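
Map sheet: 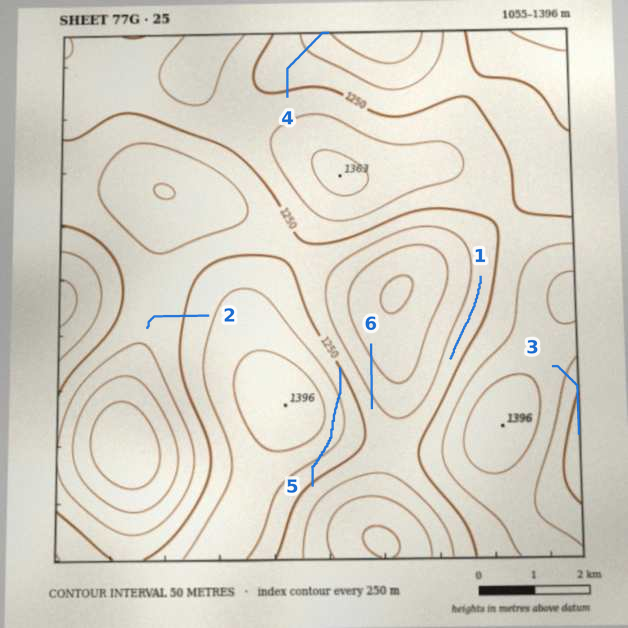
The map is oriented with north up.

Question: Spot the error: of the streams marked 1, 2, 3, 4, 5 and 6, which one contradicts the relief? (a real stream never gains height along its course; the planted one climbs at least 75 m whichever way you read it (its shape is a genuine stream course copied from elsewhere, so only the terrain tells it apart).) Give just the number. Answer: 5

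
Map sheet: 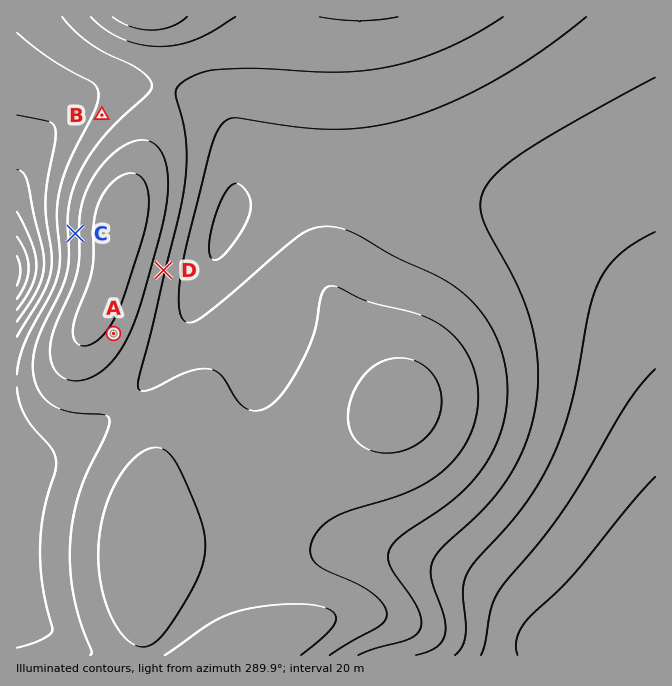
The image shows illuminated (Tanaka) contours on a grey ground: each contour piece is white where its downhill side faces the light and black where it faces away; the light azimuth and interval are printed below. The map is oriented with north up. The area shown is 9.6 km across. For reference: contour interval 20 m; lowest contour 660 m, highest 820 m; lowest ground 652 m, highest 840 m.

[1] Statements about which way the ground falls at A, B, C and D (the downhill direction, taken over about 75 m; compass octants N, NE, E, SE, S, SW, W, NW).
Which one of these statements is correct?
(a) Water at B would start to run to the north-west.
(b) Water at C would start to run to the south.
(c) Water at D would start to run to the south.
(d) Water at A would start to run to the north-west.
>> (a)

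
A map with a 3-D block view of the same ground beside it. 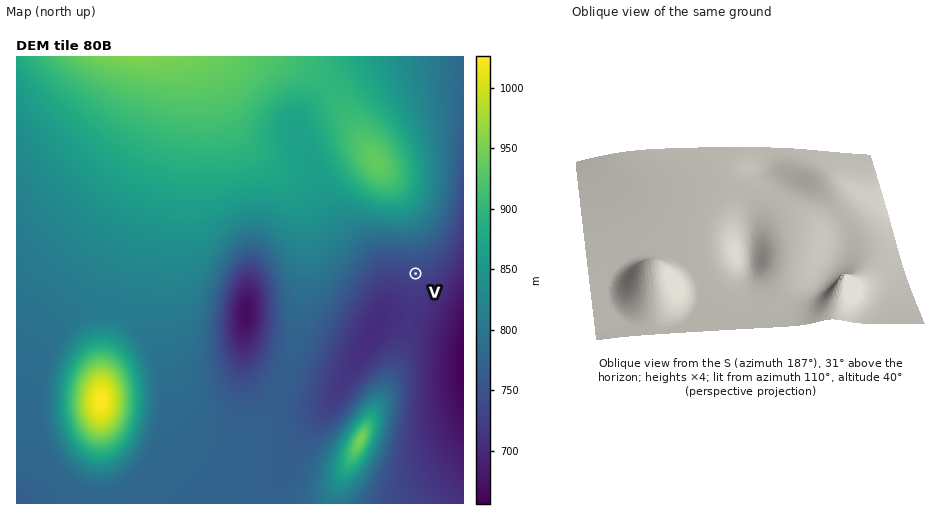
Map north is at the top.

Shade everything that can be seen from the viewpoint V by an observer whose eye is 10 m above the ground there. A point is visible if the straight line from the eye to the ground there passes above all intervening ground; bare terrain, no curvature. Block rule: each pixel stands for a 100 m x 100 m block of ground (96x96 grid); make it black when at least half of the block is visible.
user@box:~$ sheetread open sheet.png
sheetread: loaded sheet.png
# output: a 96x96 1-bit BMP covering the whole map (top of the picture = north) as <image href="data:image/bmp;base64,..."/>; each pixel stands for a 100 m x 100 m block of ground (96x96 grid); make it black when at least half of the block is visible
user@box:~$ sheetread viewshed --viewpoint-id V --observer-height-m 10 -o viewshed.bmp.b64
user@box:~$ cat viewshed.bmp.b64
<image width="96" height="96" href="data:image/bmp;base64,Qk2+BAAAAAAAAD4AAAAoAAAAYAAAAGAAAAABAAEAAAAAAIAEAAATCwAAEwsAAAIAAAAAAAAA////AAAAAAAAAAAAAAAAAAAAf/8AAAAAAAAAAAAAP/8AAAAAAAAAAAAAP/8AAAAAAAAAAAAAP/8AAAAAAAAAAAAAP/8AAAAAAAAAAAAAP/8AAAAAAAAAAAAAP/8AAAAAAAAAAAAAH/8AAAMAAAAAAAAAH/8AAAOAAAAAMAAAH/8AAAfAAAAA/wAAH/8AAAfAAAAA/8AAH/8AAAfgAAAB//AAH/8AAA/gAAAB//wAD/8AAA/gAAAB///gD/8AAA/wAAAD///wD/8AAA/wAAAD///4D/8AAB/wAAAB///+D/8AAB/wAAAB///+D/8AAB/wAAAB////j/8AAB/wAAAB////z/8AAB/wAAAA//////8AAB/wAAAA//////8AAD/wAAAAf/////8AAD/wAAAAf/////8AAD/wAAAAP/////8AAD/gAAAAP/////8AAD/gAAAAH/////8AAD/gAAAAH/////8AAD/AAAAAD/////8AAD/AAAAAD/////8AAD+AAAAAD/////8AAD8AAAAAB/////8AAD4AAAAAB/////8AADAAAAAAB/////8AAAAAAAAAB/////8AAAAAAAAAA/////8AAAAAAAAAA/////8AAAAAAAAAA/////8AAAAAAAAAAf////8AAAAAAAAAAf////8AAAAAAAAAAf////wAAAAAAAAAAf////gAAAAAAAAAAP////AAAAAAAAAAAP////AAAAAAAAAAAP///+AAAAAAAAAAAH///+AAAAAAAAAAAH///+AAAAAAAAAAAH///+AAAAAAAAAAAD///8AAAAAAAAAAAD///8AAAAAAAAAAAD///8AAAAAAAAAAAD///8AAAAAAAAAAAB///8AAAAAAAAAAAB///8AAAAAAAAAAAB///8AAAAAAAAAAAB///8AAAAAAAAAAAB///4AAAAAAAAAAAA///4AAAAAAAAAAAA///4AAAAAAAAAAAAf//wAAAAAAAAAAAAH//wAAAAAAAAAAAAB//gAAAAAAAAAAAAA//AAAAAAAAAAAAAAf/AAAAAAAAAAAAAAf+AAAAAAAAAAAAAAP4AAAAAAAAAAAAAAHgAAAAAAAAAAAAAAAAAAAAAAAAAAAAAAAAAAAAAAAAAAAAAAAAAAAAAAAAAAAAAAAAAAAAAAAAAAAAAAAAAAAAAAAAAAAAAAAAAAAAAAAAAAAAAAAAAAAAAAAAAAAAAAAAAAAAAAAAAAAAAAAAAAAAAAAAAAAAAAAAAAAAAAAAAAAAAAAAAAAAAAAAAAAAAAAAAAAAAAAAAAAAAAAAAAAAAAAAAAAAAAAAAAAAAAAAAAAAAAAAAAAAAAAAAAAAAAAAAAAAAAAAAAAAAAAAAAAAAAAAAAAAAAAAAAAAAAAAAAAAAAAAAAAAAAAAAAAAAAAAAAAAAAAAAAAAAAAAAAAAAAAAAAAAAAAAAAAAAAAAAAAAAAAAAAAAAAAAAAAAAAAAAAAAAAAAAAAAAAAAAAAAAAAAAAAAAAAAAAAAAAAAAAAAAAAAAAAAAAAAAAAAAAAAAA="/>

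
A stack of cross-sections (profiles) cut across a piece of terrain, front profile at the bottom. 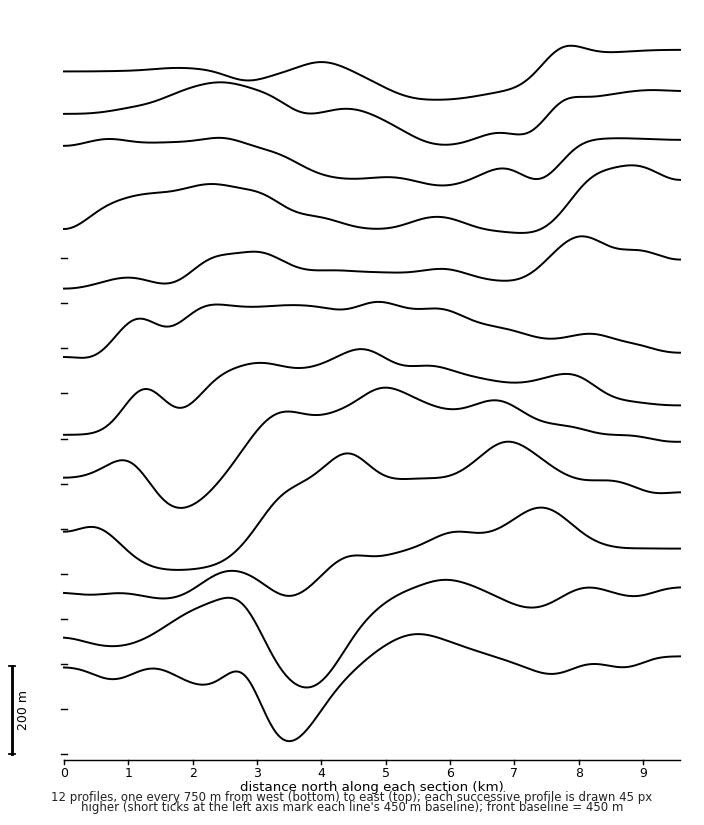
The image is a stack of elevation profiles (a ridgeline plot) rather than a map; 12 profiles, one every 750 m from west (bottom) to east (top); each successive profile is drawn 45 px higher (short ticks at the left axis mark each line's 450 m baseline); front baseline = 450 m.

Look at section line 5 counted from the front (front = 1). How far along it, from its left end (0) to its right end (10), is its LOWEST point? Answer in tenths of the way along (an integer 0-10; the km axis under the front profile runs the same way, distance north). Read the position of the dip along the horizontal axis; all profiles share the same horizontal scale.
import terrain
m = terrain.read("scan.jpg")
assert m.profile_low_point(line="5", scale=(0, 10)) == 2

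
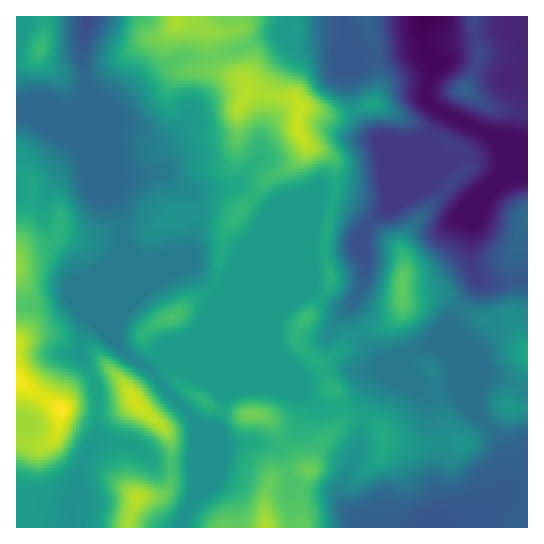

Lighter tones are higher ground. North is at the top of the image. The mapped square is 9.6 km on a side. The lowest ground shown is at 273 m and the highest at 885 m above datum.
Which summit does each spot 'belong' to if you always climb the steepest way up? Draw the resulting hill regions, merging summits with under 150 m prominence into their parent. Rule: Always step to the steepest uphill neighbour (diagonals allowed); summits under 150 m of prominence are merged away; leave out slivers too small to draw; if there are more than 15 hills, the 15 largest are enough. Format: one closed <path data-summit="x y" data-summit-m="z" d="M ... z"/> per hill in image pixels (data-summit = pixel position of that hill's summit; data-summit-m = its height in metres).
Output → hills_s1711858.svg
<path data-summit="298 130" data-summit-m="836" d="M343 16l-255 1-5 28 0 17 4 20 0 25 28 68 2 2 12 0 33-5 29 23 5 16-1 24-6 16-4 6-16 2-14 5-10 0-11-5-11-13-2 61-6 18 0 14 12 16 22 14 10-6 18-18 126-53 8-1 24 16 14-2 8-10 8-22 0-11-5-17 1-11 10-14 20-15 21-51 19-17 10-24-14-14-2-4 2-9 9-24-11-15-7 4-59 9-12-22z"/><path data-summit="61 410" data-summit-m="885" d="M442 112l-13 26 3 7 0 25 3 7 31 27 3 0 15-13-11 26-2 13 0 33 6 18-5 10-21 28 1 11 25 59-1 18 3 7-4-3-6-10-14-38-12-12-13-7-9 3-18 10 0 9 5 11 16 18 17 44 0 19-6 23 0 38 2 7 2 2 88 0 1-383-26-8-8 0z"/><path data-summit="266 527" data-summit-m="811" d="M311 291l-8 1-118 49-8 4-28 25 48 55 0 24-2 10 1 38-13 24-1 7 185-1-22-18-5-12 0-8 19-40 9-55 8-15 14-8 11-12-16 5-11-7-19-24-6-19 0-8-14 1z"/><path data-summit="135 402" data-summit-m="844" d="M122 249l-7 12-23 57-9 16-3 11 0 10 13 24 4 15 0 44-9 13-9 22-3 29-5 25 110 1 15-31-1-38 2-10 0-24-30-34-7-10-14-14-19-12-12-16 0-14 6-18z"/><path data-summit="402 282" data-summit-m="734" d="M430 139l-3 0-15 15-21 51-19 14-11 15-1 11 5 17 0 11-2 12-14 21 0 8 10 25 15 18 11 7 10-3 19-12 16-5 13 7 12 12 14 38 8 12 0-24-25-59-1-11 21-28 5-10-6-18 0-33 2-13 11-26-15 13-3 0-24-20-7-7-3-7 0-25z"/><path data-summit="465 90" data-summit-m="463" d="M527 16l-101 0-3 11 0 14 4 10 9 11-9 24 0 13 14 13 53 25 8 0 25 7z"/><path data-summit="41 47" data-summit-m="686" d="M87 16l-71 1 1 90 34 0 15 5 8-3 6-6 7-13-4-28 0-17z"/>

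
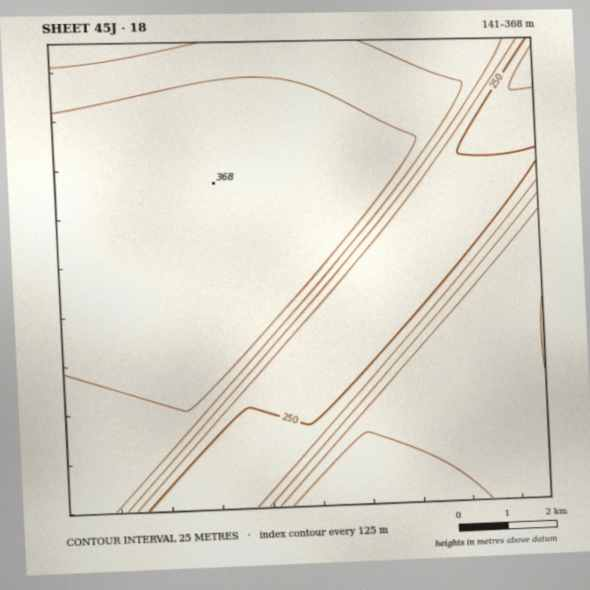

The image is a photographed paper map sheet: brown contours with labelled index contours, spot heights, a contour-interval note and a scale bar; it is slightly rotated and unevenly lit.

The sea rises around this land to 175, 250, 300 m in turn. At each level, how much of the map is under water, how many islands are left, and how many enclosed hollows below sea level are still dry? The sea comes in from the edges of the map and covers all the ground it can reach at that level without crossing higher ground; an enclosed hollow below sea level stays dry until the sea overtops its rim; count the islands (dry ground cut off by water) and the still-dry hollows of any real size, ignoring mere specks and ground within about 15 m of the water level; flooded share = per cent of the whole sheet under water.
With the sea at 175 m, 18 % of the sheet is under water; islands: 0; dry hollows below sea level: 0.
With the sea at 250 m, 29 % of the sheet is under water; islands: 0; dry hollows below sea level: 0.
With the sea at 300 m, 44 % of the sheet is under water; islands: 0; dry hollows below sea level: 0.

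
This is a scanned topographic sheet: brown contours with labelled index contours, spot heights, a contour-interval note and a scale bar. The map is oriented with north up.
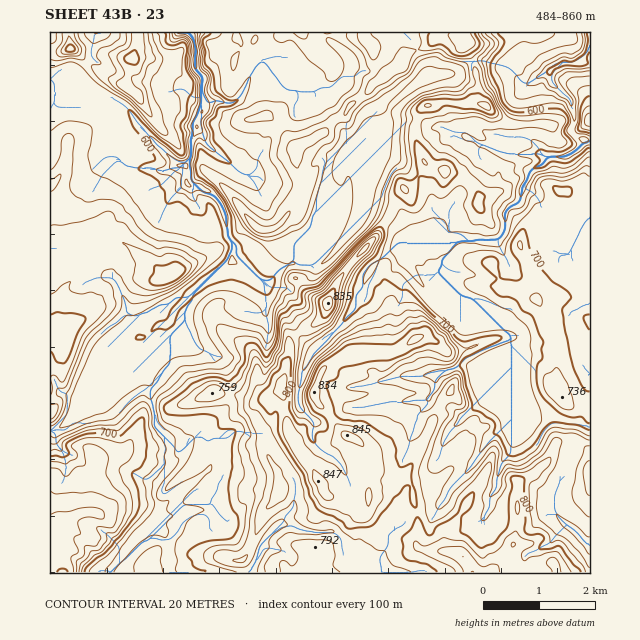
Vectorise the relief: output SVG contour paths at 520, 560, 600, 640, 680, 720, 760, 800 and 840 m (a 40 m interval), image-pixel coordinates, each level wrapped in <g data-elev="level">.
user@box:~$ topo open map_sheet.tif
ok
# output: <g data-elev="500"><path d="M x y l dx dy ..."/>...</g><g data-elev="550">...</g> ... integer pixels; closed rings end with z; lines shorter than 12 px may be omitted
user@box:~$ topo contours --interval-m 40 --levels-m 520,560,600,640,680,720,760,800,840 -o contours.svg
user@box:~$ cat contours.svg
<g data-elev="520"><path d="M590 68l-24 1-9 4-2 6 2 9-7-2-5-8-9 0 11-13 16-8 10 1 8-6 4-9-1-10"/><path d="M194 33l4 19-1 16-2 1-2-8 1-10-2-10-5-6-10-2"/></g><g data-elev="560"><path d="M583 143l-4-5 2-1 4 0 4 3-1 1z"/><path d="M590 76l-17 1-6 5 0 4 9 14 0 17-2 4-8-18-13-7-13-1-18 4-4 0-3-3-1-15 2-5 6-2 4-7 14-13 17-6 19-5 2-3-2-7"/><path d="M200 33l-1 7 2 11 0 16 8 9-2 13 1 4 7 9-4 11-7 8 3 13-1 6-2 1-6-3-4 6-3 18 0 16 2 4 8 2 10 8-3 1-10-3-7 3-9-5-1-13-11-6 0-10-3-5 13 7 6-1 3-3-1-17 2-7-3-7 11-23 0-22-8-13 0-18-2-9-4-3-10 1-2-6"/></g><g data-elev="600"><path d="M136 339l0-2 3-2 6 2-3 3z"/><path d="M590 148l-21 15-17-1-9 5-9 1 6-7-5-7 4-4 21 2 12-7-1-4-7-10 4-8 0-4-4-7-5-3-12 0-29 3-7-1-7-6-13-34 0-9 13-19 0-3-6-7"/><path d="M590 96l-5 2-4 8-3 22 2 3 10 2"/><path d="M211 33l-7 5-1 5 2 8 0 13 8 10 3 16 12 10 10 0-7 6-12 2-3 8-6 7 3 8 1 10 16 18 1 4-13-3-16-10-2-1-5 16 2 8 1 3 16 12 11 14 6 14 1 18 9 11 2 8 19 21 4 2 8 1 1 6-5 10-3 2-22-12-12-3-22 5-16 10-14 14-8 17-6 3-8 0-7 2 1-4 3-4 11-5 4-9 15-19 37-29 6-13-1-4-5-7-4-17-7-15-4-2-3 10-4 2-10-2-4-6-7-5-13 1-2-3-1-9-6-10-20-12 5-5 11-3 1-3-22-31-4-13 0-4 4 2 24 25 20 16 4 3 4-4-2-18-3-8 6-10 1-14 6-11 0-9-7-14 1-18-1-6-3-2-9 3-5 0-3-4-1-8"/></g><g data-elev="640"><path d="M50 426l7-4 6-9 3-10 0-10 4-5 18-45 7-9 24-22 3-6 0-10 9 7 4 1 14-3 20-8 23-17 11-11 4-7-2-3-21-10-11-3-14-1-11-5-10-10-6-9-6-5-4-7-7-4-14-2-14 3-12-6-4-4-1-6 4-45-1-4-2-3-4 0-4 3-4 21-4 8-5 4"/><path d="M590 157l-3 1-11 10-8 4-6 1-12-1-14 4-5 9-7 20-3 3-12 3-4 11-3-9 6-8 7-6 1-10 3-10 0-3-5-4 1-8-36-17-5-4-10-3-2-3 0-3 4-1 12 7 5 1 3-1 0-2-3-7 1-1 30-1 18-2 21 5 3-2 2-6-2-3-10-2-17 2-11-1-9-2-4-4-6-9-6-13-5-7-6-23 1-4 9-10 2-4-1-4-8-7"/><path d="M590 113l-4 3-2 5 1 4 5 2"/><path d="M232 69l1 2 3-4 3-16-6 4-2 3z"/><path d="M50 60l7 1 14-3 13 1 1-12-5-7-2-7"/><path d="M252 44l4-1 2-3 0-3-2-2-5 5z"/><path d="M57 33l-1 8-6 3"/><path d="M120 33l-2 7-7 5-12 5-2 7 4 7-9 1 0 4 9 12 28 19 28 31 9 4 2-1 0-3-4-8-3-13-7-13-4-12 3-9 4-4 6-13-9-18-2-8"/><path d="M233 33l0 8 7 6 3-4-4-10"/><path d="M274 33l0 5 4 4 5 0 7-2 4 2 14 17 16 13 3 7 2 2 4 0 6-4 4-6 1-6-3-8-14-14-1-3 2-2 8 3 16 10 5 7 2 9-5 9 0 7-3 6-9 8-7 9-17 9-16 5-8 0-4-4-2-9-3-4-19-2-10 2-9 5-9 3-5 3-3 9 5 5 10 4 12 1 6 4 6 0 2 1-1 20 12 24 0 4-12 22-4 3-13-6-25-19-9-3 24 44 12 9 11 5 5 0 10-4 19-8 6-6 6-11 9-31 5-19 1-8 10-11 4-13 10-3 6-14 7-7 30-18 16-13 9-13 7-4 10-1 7 4 17 4 4 4 1 9-2 4-6 5-17 1-18 5-17 13-4 8-1 47-7 7-5 7-6 15-4 17-4 11-7 10-32 33-14 11-6 2-8-3-13-1-6 2-3 9 2 7-5 5-8 14-4 26-3 0-7-7-25-8-10-8 0-10-6-2-5 1-9 8-2 6 0 6 6 16 13 20 0 3-8 5-34 4-23 24-5 8-2 0-7-4-4 2-10 7-16 15-26 5-31 14-6-2"/><path d="M308 33l-1 5-3 1-11-6"/></g><g data-elev="680"><path d="M89 572l4-5 14-11 7-7 33-42-1-18-3-10 14-14 1-3-1-7 2-5-10-22-2-16-2-4-5 1-22 21-18-1-13 1-23 10-2 4 0 7-7-2-5 2"/><path d="M163 572l-3-11 2-12-2-3-3 0-10 3-8 8-5 8 0 7"/><path d="M50 419l5-3 3-9-1-3-7 0"/><path d="M50 395l2-6-1-13 2-1 3 1 6 6 2-1 19-46 20-22 3-7-5-11-10-3-10 2-10-3-2-3 1-6-7 3-8 7-5 2"/><path d="M145 289l12 1 17-6 14-10 3-6 0-4-8-7-6-2-10-2-8 3-36-13 6 7 6 14-2 17z"/><path d="M364 284l0-5 2-7 5-7 7-5-5 14z"/><path d="M259 233l10 0 8-3 7-7 6-9 0-3-14 13-9 2-7-1-15-11 5 12z"/><path d="M590 176l-6-3-20 8-14-2-7 2-3 4 4 8-1 7-8 4-19 22-9 17-3 12-10-4-13-1-14 4-4 4 2 7 10 10-10 6-1 2 2 5 46 24 14 14 4 7 0 14 2 7-1 29 9 27 2 10-13 18-8 7-9 2-4-5-6-11-4-12-20-16-7-18-5-19 3-4 13-8 33-14 1-5-5-3-9-2-35 5-7-1-29-25-30-35-8-2-4-13-4-1-6 1 7-19 3-13 11-17 2-1 9 4 5 0 5-4 9-14 3 0 6 3 4 0 16-12 4 1 4 5-3 14 7 17 3 2 9 0 8 3 3 0 1-4-2-7-1-10 12-15-1-3-18-3-31-28-8-5-8-2-14-14-3-11 1-5 3-2 18-3 6-3 25 0 19 5 5-2 0-4-7-15-8-8-3-7-2-11-4-4-1 7 2 9-11 10-5 2-16-1-18 3-10 8-4 5 2 9-4 7 0 10 3 23-1 9-4 6-9 0-4 4-5 15-1 13-8 15-23 21-38 40-4 2-14 2-4 13-7 2-5 6-5 3-3 6-2 22-6 11-3 1-7-10-3-2-10-2-10 1-2 4 6 18-8 13-6 3-17-2-19 5-16 14-14 10-1 7 4 11 17 9 6 5 7 2 1 4-1 10-6 11-19 22-2 7 31-15 14-10 1 1-1 5-23 22-5 7 1 3 2 1 12 3 6 3-15 10-7 14-6 7-1 9 2 11-2 8 2 3"/><path d="M297 168l1 0 3-6 4-12 23-14 1-3-1-5-6 0-13 7-16 5-4 3-2 8 4 11z"/><path d="M344 114l2 1 10-13-3-1-4 2z"/><path d="M365 93l2 2 3-1 7-7 10-5 8-7 11-4 10-21-12-3-4 1-8 13-11 7-5 8-7 6z"/><path d="M63 54l11 0 4-3 0-4-9-11-8 14z"/><path d="M132 33l-1 8-2 6-12 8 0 4 8 15-1 2-8 7 3 5 23 16 2-4-2-8-8-7-3-7 9-6 6-14-2-25"/><path d="M358 33l1 8 12 18 3 1 4-3 3-10-2-6-8-8"/><path d="M419 33l2 10-3 7 8 1 13-2 11 7 13 3 8-1 12-11 1-4-6-10"/></g><g data-elev="720"><path d="M82 572l2-7 10-10 9-4 9-13 6-4 13-21 1-10-1-10-8-11-4-11 2-4 8-6 3-6 2-5-1-7-2-3-10 3-21-5-16 0-7 3-6 4 6 9-1 5-10 5-16-3"/><path d="M590 436l-14-6-24-2-6 5-11 18-10 7-9 4-8-2-6 1 0-11-4-8-3-2-4 2-11 10 3-17 6-7 0-4-8-1-3-6-4-2-5 2-10 8-5 1 5-11 7-5 3-5-9-33-4-1-14 5-6 7-12-7 2-2 7-3 20-5 13-16 12-5-4 0-7 3-4-1-9-7-6-9-29-25-7-3-12 0-7-8-8 3-9 14-9 2-11 6-18 14-24 23-10 13-1-2 0-4 5-16 27-22 9-19 5-19 6-14 6-9 12-11 7-13 2-4-1-4-3-2-2 0-17 13-37 42-16 7 0 12-1 2-11 4-6 6-6 2-2 4-3 22-8 16-5 0-7-10-4-1-3 2-3 13-6 13-7 8-6 1-12-6-8 1-13 7-18 16 2 2 7 2 42-4 3 15 9 3 4 5 0 5-4 6-2 8 6 28-5 10-1 5 1 11 6 3 2 3-4 25-6 12-25 3-7 4-1 4 1 6 3 3 29 8"/><path d="M563 409l8 0 3-2 0-2-7-22-8-14-3-1-11 7-2 10 5 10z"/><path d="M539 306l3-1 0-6-3-5-4-1-4 3-1 3 1 3z"/><path d="M521 250l1 0 0-6-1-3-2 0-1 4z"/><path d="M405 193l3 0 0-4-6-4-1 1 0 3z"/><path d="M443 178l4-1 3-5 0-4-4-3-5 1-3 3z"/><path d="M426 165l1-1-3-5-2 2z"/><path d="M488 110l3-1-3-6-5-1-6 1 3 3z"/><path d="M428 107l3-1 0-1-3-2-3 2 0 1z"/><path d="M450 33l-2 3 9 15 5 2 5-2 8-6 0-4-4-8"/></g><g data-elev="760"><path d="M76 572l1-11 7-6 0-8 3-2 8 1 5-6 1-3-4-7 0-3 14 1 3-2 4-14-1-9-2-3-22-8-37 2-6-3"/><path d="M590 568l-10-15-10-11-7-5-7-3-16-14-2-4-2-10 1-16 8-7 11-18 6-22-1-3-2-2-6 1-9 15-16 12-7 3-12-1-2 1-5 7 0 9-2 5-9 7-1 0-1-2 3-7 3-31-1-4-3 0-20 24-17 15-7 11-7 6-2 0-2-2 0-5 8-16 9-14 1-4-2-2-3 0-10 6-6 1-4-2-1-7 11-34 9-14-2-7 0-3 4-3 9 2 3-2-4-24-4-1-6 4-16 25-10 5-1 0-3-6-14-3-2-1 5-4 7-3 2-2-1-1-18-6-19-4 2-3 21-13 11-4 7-4 10-1 17 4 4 0 4-3 1-8-9-15-22-19-16 1-11 9-9-2-7 3-19 3-20 10-27 24-12 28-1 10 2 10-3 1-4-3-2-11 0-25 5-37 15-5 17-11 7-14 3-18 4-11 8-13 15-14 6-11-1-3-12 8-37 44-12 7 0 14-3 6-8 5-7 9-8-1-2 1-4 20-4 5-3 9-7 8-3 3-1-1-6-10-2 2-4 9-2 11-5 11 0 12 12 24 0 12 2 12 8 19-3 21-7 17-1 20 2 0 14-16 16-11 7-7 3 7-3 10 6 6 14 6 18 1 2 1-1 2-17 2-25-2-6 1-8 7 4 10-11 6-5 8 0 7"/><path d="M237 562l6 0 3-3 1-4-14 4 0 2z"/><path d="M590 446l-5 1-8 19-5 27 3 10 10 12 5 2"/></g><g data-elev="800"><path d="M68 572l-2-3-3 0-4 0-2 3"/><path d="M581 572l-8-8-13-18-20 3-1-2 5-7-1-4-4-2-8 1-6-2-1-5 2-8-2-41-2-2-7-1-3 0-1 3 1 7-3 13-1 27-16 18-12 4-11-11-9-6 1-14 11-11 2-10-1-4-10 8-7 14-7 6-11 6-7 9-4-1-6-14-3-3-2 0-5 12-9 9 1 17 5 5 20 5 9 7"/><path d="M348 528l19-1 6-2 21-27 13-13 3 1 1 17 3 4 2 0 0-14-5-15 2-13-2-1-9 3-3-1-3-8 0-10-3-8-3-3-26-15-21-2-7-4-9-31 2-4 8-3 2-7 4-4 27-5 20-2 36-16 12 0 1-3-11-14-4-1-12 3-10 9-9 6-44 1-29 19-12 25-1 7 5 13 13 9 3 9-3 4-9 3-2 9-5-4-3-13-9-3-7-13 1-45-1-8-7 2-4 10-6 6-4 10-10 11 0 6 10 12 2 0 5-2 1 1 2 21 24 40 7 22 6 11 5 4 12 5 9 5z"/><path d="M322 317l3 1 3-1 6-10 1-18-3 0-13 10 0 7z"/></g><g data-elev="840"><path d="M500 572l-1-6-2-1-6-1-7 3-4-2-17-18-17 0-8 3 0 2 2 2 12 5 5 4 5 5 1 4"/><path d="M561 572l-2-10-6-5-4 2-3 3 6 10"/><path d="M512 547l3-2-1-2-2 0z"/><path d="M368 506l2-2 2-7-1-7-2-2-4 7z"/><path d="M326 500l6 0 1-5-4-5-2-9-13-12-1 12 6 12z"/><path d="M359 445l4 2 1-2-1-4-4-4-12-6-5 1-1 3 3 5z"/></g>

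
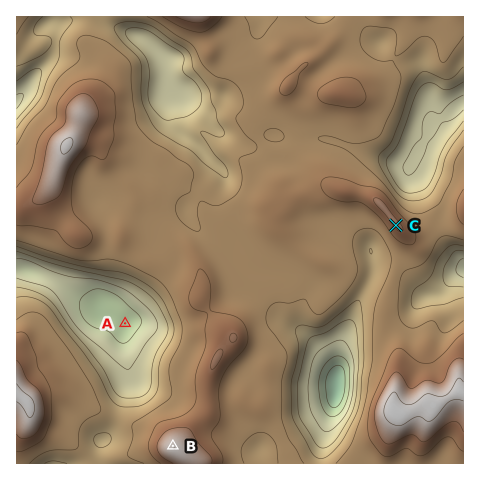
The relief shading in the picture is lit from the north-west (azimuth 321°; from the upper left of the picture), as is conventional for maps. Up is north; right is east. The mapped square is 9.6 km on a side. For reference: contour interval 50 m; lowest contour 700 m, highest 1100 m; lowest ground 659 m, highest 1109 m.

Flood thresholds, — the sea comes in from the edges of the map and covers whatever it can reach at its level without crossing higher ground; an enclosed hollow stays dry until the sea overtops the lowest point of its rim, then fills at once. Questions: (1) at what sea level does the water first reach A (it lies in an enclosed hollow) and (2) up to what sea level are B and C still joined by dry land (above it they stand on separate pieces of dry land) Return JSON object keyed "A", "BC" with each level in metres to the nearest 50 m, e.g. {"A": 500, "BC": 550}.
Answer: {"A": 800, "BC": 950}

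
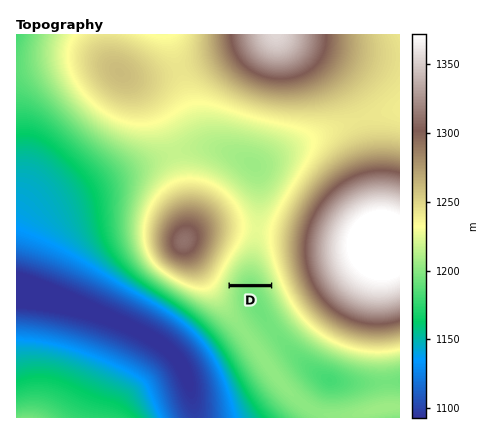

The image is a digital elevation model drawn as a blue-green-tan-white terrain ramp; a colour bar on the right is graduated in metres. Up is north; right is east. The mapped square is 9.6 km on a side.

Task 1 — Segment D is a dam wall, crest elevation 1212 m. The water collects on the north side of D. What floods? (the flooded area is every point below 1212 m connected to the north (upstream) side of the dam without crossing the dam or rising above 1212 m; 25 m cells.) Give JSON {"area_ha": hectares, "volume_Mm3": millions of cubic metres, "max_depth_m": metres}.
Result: {"area_ha": 38.1, "volume_Mm3": 2.29, "max_depth_m": 14}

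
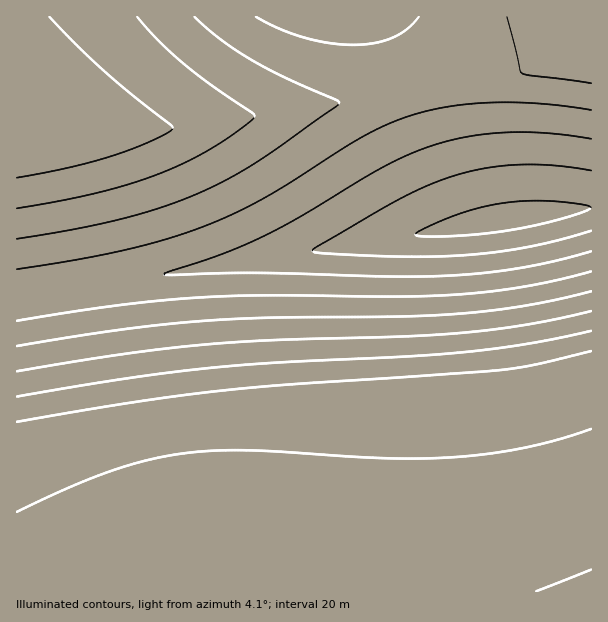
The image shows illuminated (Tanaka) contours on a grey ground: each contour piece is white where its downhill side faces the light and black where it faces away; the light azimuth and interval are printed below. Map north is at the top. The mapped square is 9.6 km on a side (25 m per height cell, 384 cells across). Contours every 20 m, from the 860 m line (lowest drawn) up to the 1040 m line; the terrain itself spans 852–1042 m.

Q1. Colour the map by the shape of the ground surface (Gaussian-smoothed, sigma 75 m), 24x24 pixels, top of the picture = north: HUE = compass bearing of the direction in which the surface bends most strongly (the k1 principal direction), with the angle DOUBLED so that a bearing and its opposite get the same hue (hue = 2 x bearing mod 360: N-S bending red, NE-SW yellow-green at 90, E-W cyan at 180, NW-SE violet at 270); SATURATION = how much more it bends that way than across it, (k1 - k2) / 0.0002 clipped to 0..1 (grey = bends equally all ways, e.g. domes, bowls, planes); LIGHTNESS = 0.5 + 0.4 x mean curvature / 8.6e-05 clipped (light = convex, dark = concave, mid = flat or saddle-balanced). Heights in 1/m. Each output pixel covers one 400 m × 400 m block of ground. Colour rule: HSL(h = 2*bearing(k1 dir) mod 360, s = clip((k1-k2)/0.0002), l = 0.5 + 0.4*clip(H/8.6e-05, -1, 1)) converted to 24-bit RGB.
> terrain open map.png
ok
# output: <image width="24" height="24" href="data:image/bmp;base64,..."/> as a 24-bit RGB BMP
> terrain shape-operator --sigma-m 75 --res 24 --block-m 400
<image width="24" height="24" href="data:image/bmp;base64,Qk32BgAAAAAAADYAAAAoAAAAGAAAABgAAAABABgAAAAAAMAGAAATCwAAEwsAAAAAAAAAAAAAf4CAf4CAf4CAf4CAf4CAf4CAf4CAf4CAf4CAf4CAf4CAf4CBf4CBf4CBf4CBf4CBf4CBf4CBf4CBf3+Cf3+Cf3+CgH+BgH+Bf4CAf4CAf4CAf4CAf4CAf4CAf4CAf4CAf4CAf4GBf4GBf4GBf4GBf4GBf4GCf4CCf4CCf4CCf4CCf3+Cf3+Cf3+CgH+CgH+Cf4CAf4CAf4CAf4CAf4CAf4CAf4CAf4CAf4GAf4GBf4GBf4GBf4GCf4GCf4GCf4GCf4CCf4CDf4CDf3+Df3+Df3+DgH+DgH+Df4CAf4CAf4CAf4CAf4CAf4CAf4GAf4GAf4GBf4GBf4KBf4KCf4KCf4KCf4GDf4GDf4GDf4CDfoCDfn+Df36Df36DgH6DgH+Df4CAf4CAf4CAf4CAf4CAf4GAf4GAf4GAf4GBf4KBf4KCf4KCf4KDf4KDfoKDfoGDfoGEfoCEfoCEfn+Efn6Ef36EgH6EgH6Egn+IgICCf4CAf4CAf4GAf4GAf4GAf4GAf4KBf4KBf4OCf4OCfoODfoODfoOEfoKEfoGEfoCEfn+Efn6Efn6Ef36EgH6EgX6Er5zgsp7isJzgp5TWmYnCi4KmgoCPf4KFf4OCf4OBf4OCfoOCfoSDfoSEfoOEfoKEfYGEfYCEfX+FfX6FfX2Ffn2FgH2FgX2Ff4CAgICCgYCIh4CZkoW0oY/OrJrdsZ/isZ/iq5rcno/NjoW0gYCafoKLfoOGfYOFfYKFfYCFfX+FfH6FfXyFfnyFf32FgX2Ff4B/f4B/f4F/f4F/f4F/f4KAf4KAf4OBf4SGgICSiYKpmIvFppbYrp3hsJ/jrJvhopLXk4bBhX6mfnyRfXyHfnyFf3yEgXyEf4B/f4B/f4F/f4F/f4J/f4J/f4OAf4OAfoSAfoSBfoSBfoSCfYWCfYWEfYSGfYGNgH2ejoK6no3Sqpbfr5vkr5rjqpTdn4nMgIB/gIF/f4F/f4F/f4J/f4J/f4N/f4OAfoSAfoSAfoWBfYWBfYWCfISCfISDe4SEe4KDe4CDen6CenyCenqDfXqHg3qUjn6te4Fwf4F8f4F/f4J/f4J/f4N/f4N/f4R/foSAfoWAfoWAfYWBfYWBfISBe4SCe4ODeoGCen+Cen2BeXuBenmAe3mBfXmBgHqBJDMAJDMAJDMAIzADRVsVZno9d4NlfIR4foV+foWAfoWAfYWAfYSAfISBe4OBeoKBeoCBeX6AeXx/eXp/eXh/e3h/fXl/f3mAgIF/f4F8e4Jvb35OU2oiLj8HIzMAIzMAIzMAIzMANEgKV3ApboBUdoJweYF8eoGAen9/eX1+eHp9eHl9eHh9enh9fHh9fnh+gIF/gIJ/f4J/f4OAf4SAf4SAf4WAfoV+e4V3dIRfYHg1PlQQIjECIzMAIzMAIzMAIi8EQVUWYHE+cXlieHpzeXZ7e3d7fHd7gIJ/f4KAgIOAgISAgISAgIWBgIaBgIaCgIaCgIaDf4WCf4SCfoOCfYGAeX95dX1pZnVGR1ocIi4FJDMAJDMAJDMAJDIBLz0Kf4KAf4OAf4SAgISBgIWBgIaCgIeDgIeEgIeEgIaFgIWFgISEf4GDfn+BfX2AfHt+e3l9enh7eXd6eXZ5eHR2eHdsbnVUV2YsgIGJgISCgIWBf4aBgIaCgIeDgIiEgIiFgIiGgIeHgISGgIKFf3+Ef32Cf3uBf3qAfnh+fXd8e3Z7enV5eXV4eXV3eXV2enZ2sZ/gs6LjsKDgp5jWl4zChoSogYiUgIqLgImJgIaIf4KHfn+GgH2FgXuEgnmDgniCgHaAf3V9fXR7e3R5enR4eXV2eXV2eXd2f4SAgIeCgYmOg4OgkYq7oZbTraDgsqXlsaPkq5vfno7PkIK1h3ybhHmMhXeHhXaEg3SBgXR+f3N7fXN5e3R4enV3enZ2enh2f4V/f4d/foiAfomBfoqCfouEfYuGfouKfoeOfn+ZioCwm4jLqpLdspjktJjlspPhqYjVm3y+j3WgiHOKgHR8fHV4e3Z3e3l3f4Z/foh+fol/fYuAfYuBfIyDfIuFe4qHe4iJeoGHeXuGfHeGgHWHhHSIiXKKjnKSlHSknnu+qIbTr5DesZThrpPfpo7XmYTEgId+f4l+fYp9fIx+fIx/e4yAeouCeYmEeYeHeH+FdniEenSEfnKFhHGGiG+GiG+DiW+BiHB+hnJ9hXN7g3V8hXiChnqRjX6qgYh+gIp9fot8fIx7eox7eYx8eIp+d4eAdoOCdX2Ac3R/d3F/fG+Bgm6DhW2Ch22AiW5+iXB9iHJ8hnR7hHZ6gnh6gHp6f358"/>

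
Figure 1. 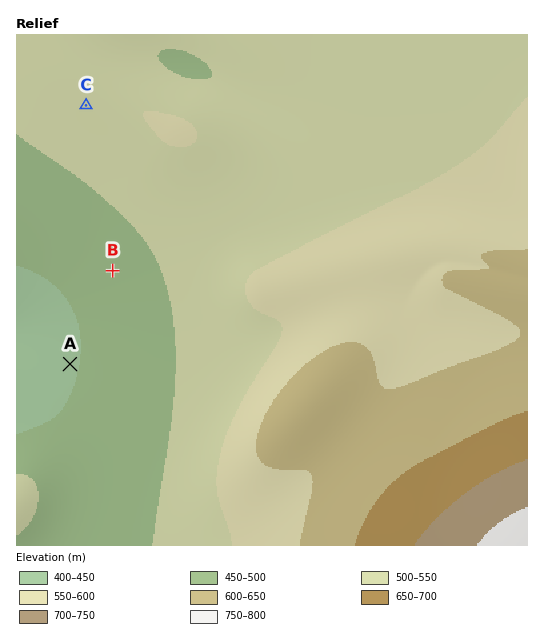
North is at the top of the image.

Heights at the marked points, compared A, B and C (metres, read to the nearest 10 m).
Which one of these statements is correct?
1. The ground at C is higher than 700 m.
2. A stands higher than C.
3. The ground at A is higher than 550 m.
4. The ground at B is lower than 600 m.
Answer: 4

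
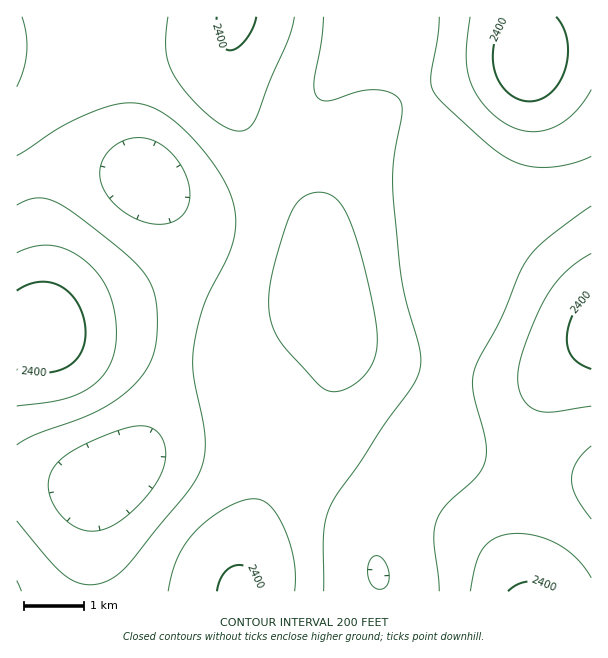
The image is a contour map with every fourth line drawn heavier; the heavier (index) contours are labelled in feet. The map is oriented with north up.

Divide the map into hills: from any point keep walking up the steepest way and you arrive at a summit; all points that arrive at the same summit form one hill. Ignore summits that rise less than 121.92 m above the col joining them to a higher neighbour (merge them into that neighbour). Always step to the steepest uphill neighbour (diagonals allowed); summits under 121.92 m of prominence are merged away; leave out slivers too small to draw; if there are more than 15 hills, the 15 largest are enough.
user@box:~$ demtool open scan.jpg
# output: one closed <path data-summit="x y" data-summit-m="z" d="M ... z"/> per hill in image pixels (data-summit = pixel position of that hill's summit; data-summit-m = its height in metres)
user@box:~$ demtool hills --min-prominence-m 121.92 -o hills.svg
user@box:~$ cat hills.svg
<path data-summit="237 17" data-summit-m="740" d="M383 16l-367 1 0 162 4 1 9-5 21-5 52 0 27 4 15 4 18 22 8 18 8 24 3 25-1 36-11 74-12 40-7 17-12 18-24 22-21 10-77-2 1 110 363-1-4-30 3-31 9-24 9-17 31-42 5-9 12-52 11-74 0-25-5-32 0-78-39-99z"/><path data-summit="591 330" data-summit-m="759" d="M452 178l-1 77 5 32 0 25-11 74-12 52-5 9-31 42-9 17-9 24-3 31 4 30 211 1 1-409-10 1-45 18-25 3-18-3-17-6z"/><path data-summit="41 329" data-summit-m="771" d="M102 170l-52 0-21 5-13 5 1 301 76 3 12-4 15-11 22-23 10-18 12-33 11-53 6-61-1-30-5-21-13-30-18-22-15-4z"/><path data-summit="530 57" data-summit-m="773" d="M591 16l-207 1 28 61 34 90 5 9 7 7 27 15 15 5 18 1 30-6 44-17z"/>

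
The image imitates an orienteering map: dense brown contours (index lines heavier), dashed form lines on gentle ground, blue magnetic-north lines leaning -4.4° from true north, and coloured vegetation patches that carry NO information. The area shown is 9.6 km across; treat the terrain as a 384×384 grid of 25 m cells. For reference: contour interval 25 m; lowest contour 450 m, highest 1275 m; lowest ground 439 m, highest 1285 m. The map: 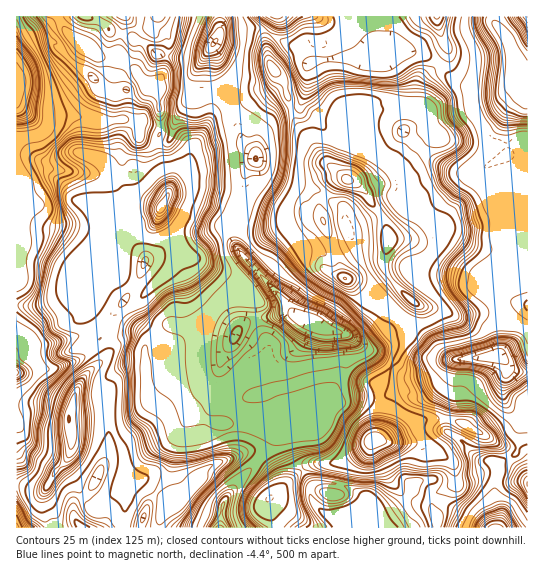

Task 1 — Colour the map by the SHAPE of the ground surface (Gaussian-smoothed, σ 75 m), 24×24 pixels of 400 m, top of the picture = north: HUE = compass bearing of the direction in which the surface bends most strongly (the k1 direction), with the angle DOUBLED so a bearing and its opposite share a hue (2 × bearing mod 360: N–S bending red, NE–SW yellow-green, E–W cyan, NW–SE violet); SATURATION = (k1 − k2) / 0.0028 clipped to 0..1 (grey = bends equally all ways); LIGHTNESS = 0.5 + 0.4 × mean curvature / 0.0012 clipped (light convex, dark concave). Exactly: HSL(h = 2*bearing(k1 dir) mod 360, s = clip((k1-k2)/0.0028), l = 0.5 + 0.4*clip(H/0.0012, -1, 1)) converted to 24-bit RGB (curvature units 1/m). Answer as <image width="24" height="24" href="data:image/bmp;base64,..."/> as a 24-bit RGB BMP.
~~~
<image width="24" height="24" href="data:image/bmp;base64,Qk32BgAAAAAAADYAAAAoAAAAGAAAABgAAAABABgAAAAAAMAGAAATCwAAEwsAAAAAAAAAAAAA0Klpj9KGchdpyl9/eL+9isQw0EFI351+L5lqABKGuVHa1fHewJy2k+PtfBJMX3lCe2x/glF7a5mdwtuhuEdcxipVEBo0Pr2mkuXO9d9+L0qHPMWpo36KtHaON6yjxZGr7GN+CCsrC6ec89jfzs+aTQtntm7f3SkeOC4YbsM8RamkuG513IaIOpe2YCXbSyqmg0HO/a28kcUhImper6hdfp6XjqrMX3fS+dL42mvwA1E1GKQ057O87gDS6gEB6CndrtBRN801YjAlPIEduOuCREauIDCBgtvlLjh+ljRE/9/MI2CWVaGVgtB0MYpJUVAfTHsg+3uw1nD6J5SDQoctLubmpVPx5yH/8drbdKzcF8DojKvLlN7DfQozFM4vGJlzGSBFvVPA+/3OKjCWaqmAi9uyhi+OfWV3dYBpZYFKiXxNgWtreX5wcXxVETUtWoO88Nvc59rxfSKwtcM+lgJuy/nydYTrYTt2Kj93S3yY/vLNMSiGxdV8Fk5VfE1dgnuBfoeIfn2Eg3x+gX57e4F6f4J7X3+AE1E9/vEFlF8eSbidiMLePIjo14lndCqMtlCccTzJPajK++XQkRm71NeXGRaNd3WBgIl/e4N/dHiRiX+Ig4CIhX6LgX2HeHmBHRpx4uqvlalze7tfZlMnhD44qM9zGl+TkV7IlN8WNUQLOXcA/1hasd9lMxdwdnaAhYd+i5J8RnyKpn6YiIR9bZuUgX+yj4e/HZzCTdHd+IeefdZHHJZuAHoYzaMHfBJCPQsOh7d8QxJ7xe99ZK5T3beQHTmBZH95hYV/l5N/TY1rRE6JqIyFgsivRcnKN3+goRV8PQIKvP8l9JOITUcSmyUadLATES4KIrNQdDBUWqfCh8mYapFnwZxzsSgxIGtDdn5tjod4n25nL1tHeOI/dakwPxIQLgwFKwsIb+N0gsSWtVVB3WrpsNXqKZ/xkXngZaHMVUfj3M6og5GAioWDjJJn23vI21aKIkobQ4k3nWyWfHGtzPTSMwAuiB0kjFJERtRwgNyofjZow/vmZYbgneTGkBebem+FUmKkHDRE37aOj4qCg4B9j3yHUaOl24vEv5Djf8xlIYFlktizVgAsvg+1uUWll8Lj1PfvOhqUdfGWnEwrxtRRUyceXlFye36AdYByNlWAbcypvo6Vhn+EhIOAoXdPaI5CkX2D6+TVM3PfUQAjzQAdkBqLou7XbsuKsbNBfCyT3M5nRGVNx5Jvj01FMXhfcYGCfIOBYGt8MXFfyIJtnIJ5hIF8mmWVn6wya6ZdZOQpmhxwNQC3y07enurNi2lglsJuVUWCVU+B3tW3dIPFcWOd2q63OYvAWGSCg3yFcISFOjFxxbAwlqp2h4aAVjl8/9HMHKB42ZBpHU1WVmyIKjrMy5uFeX2puNKYVDNmY6ZGb9RugUVji2+FxtiuVTaXa16Df3Z6gnCENhxk1O7ZlISkh3yHP2aMlfDa6JT50oN9K1qYXHGHFGd05pidj5drsCYjeksuk/KeXjhqdYOBfsqTcMzAmxyNgHKBfYOGckl7SsmcfoMjpoE3e51yb3iPK5pM8i8UyKqCN0WsRYyYLjaL0Fskq1Zyd5nF2O3zhHXHiU+df5N/v9pYIhIRe2lhf3yHhHqCUJavW0nPy8Hrp87mhYK+SJjKyEdOw1fAzNOfZTivkkxTIi9EJ5SeZdJklOGhj2AwgDY1cJONn26R3DVRSslMKZWMcYSIfnSIpWzZNIJKd8A0fmw9rI1EZxpP7stLE6uX6sTGjyuXlFiPUXSgIWeixNKShm5Nh3lxg4Z+jJxUbj1NkL+VxuboXiCrX8DSjpfdQBMw0J92jnxNf0kwk5gybkkpwv9nEWNQaWYvrjtfhmuJfj9mIOglMr7GuIKiiYKAhn2Em3WodY+6udalVSh3lMZTNXhkRUokGiZM2JpokGJkisS9kXu5Xz7F1+u/GmC0XXail3aka1aLtzyjvfm2Dk9/h4TMrLLkobDoinPhxXvOvcKGkyF+1dKAKThVdF13MxY/x7hblqVzlqdLX6mWgd24WtPK4ESHEZ+UjSzJvjuug+Wdz/fRLhQ6TIMocmkcWUsZRVEhkrIzrSk5m4tPy8WKNkiUXlB8RLfFmMZ8fcCxqtnUX2TGqmY1czIY3NxKKIodCxoo03VCtPyYeRUOc0ZueI1sdoF2fYB/foB7c2VPjWpHgNKTk9KfdymqYRVirYNHadJaduKbjisldyccKcKrx5iIyMV1wViIBBIv2sk6jUcE4t1nNX1bVMWcanWMgHqCfmF2nlSHyN5/OZBMi8grJwwldymE"/>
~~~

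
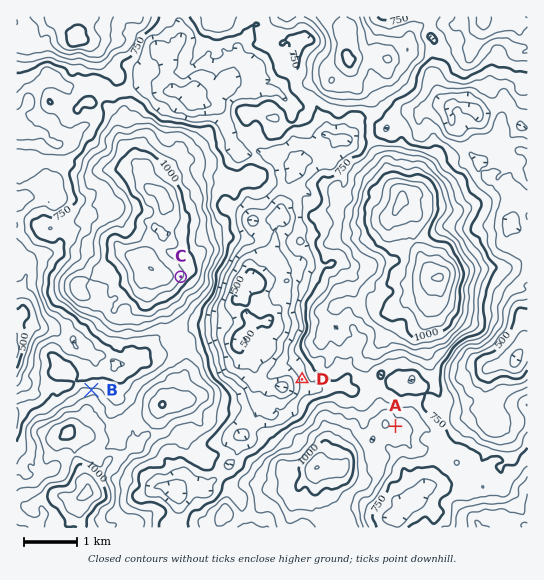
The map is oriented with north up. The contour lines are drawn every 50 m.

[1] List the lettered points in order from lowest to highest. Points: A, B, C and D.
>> D B A C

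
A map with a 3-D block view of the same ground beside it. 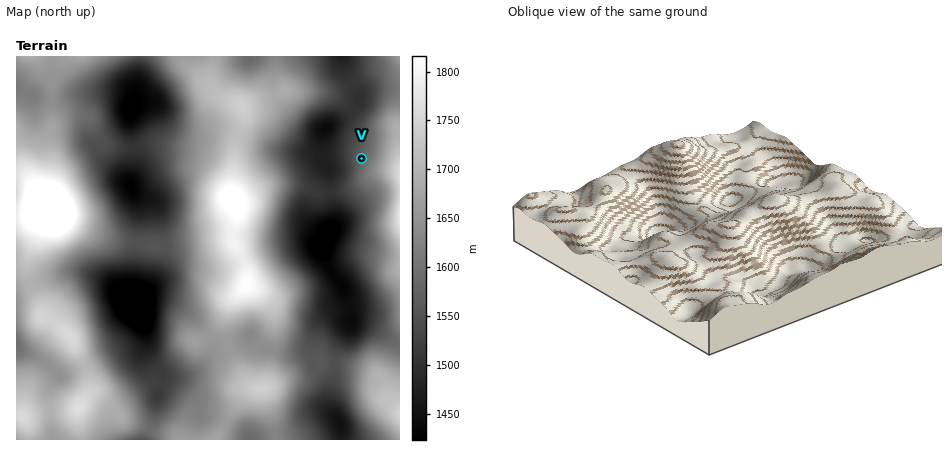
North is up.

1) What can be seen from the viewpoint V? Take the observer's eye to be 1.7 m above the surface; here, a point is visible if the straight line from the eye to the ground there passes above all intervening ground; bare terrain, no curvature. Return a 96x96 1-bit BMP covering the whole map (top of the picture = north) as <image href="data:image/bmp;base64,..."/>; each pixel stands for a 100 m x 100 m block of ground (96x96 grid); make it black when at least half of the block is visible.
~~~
<image width="96" height="96" href="data:image/bmp;base64,Qk2+BAAAAAAAAD4AAAAoAAAAYAAAAGAAAAABAAEAAAAAAIAEAAATCwAAEwsAAAIAAAAAAAAA////AAAAAAAAAAAAAAAAAB8AAAAAAAAAAAAAAB8AAAAAAAAAAAAAAA8AAAAAAAAAAAAAAAAAAAAAAAAAAAAAAAAAAAAAAAAAAAAAAAAAAAAAAAAAAAAAAAAAAAAAAAAAAAAAAAAAAAAAAAAAAAAAAAAAAAAAAAAAAAAAAAAAAAAAAAAAAAAAAAAAAAAAAAAAAAAAAAAAAAAAAAAAAAAAACAAAAAAAAAAAAAAH/gAAAAAAAAAAAAAH//AAAAAAAAAAAAAD//gAAAAAAAAAAAAB//gAAAAAAAAAAAAA//gAAAAAAAAAAAAAf/gAAAAAAAAAAAAAP/gAAAAAAAAAAAAAH/wAAAAAAAAAAAAAB/wAAAAAAAAAAAAAB/wAAAAAAAAAAAAAA/wAAAAAAAAAAAAAAfwAAAAAAAAAAAAAAPwAAAAAAAAAAAAAAPgAAAAAAAAAAAAAAfgAAAAAAAAAAAAAA/gAAAAAAAAAAAAAB/gAAAAAAAAAAAAAB/gAAAAAAAAAAAAAB/gAAAAAAAAAAAAAB/gAAAAAAAAAAAAAD/gAAAAAAAAAAAAAD/gAAAAAAAAAAAAAH/gAAAAAAAAAAAAAf/wAAAAAAAAAAAAB//wAAAAAAAAAAAAD//wAAAAAAAAAAAAH//wAAAAAAAAAAAAP//wAAAAAAAAAAAAP//gAAAAAAAAAAAAP//gAAAAAAAAAAAAf//gAAAAAAAAAAAAf//gAAAAAAAAAAAAf//AAAAAAAAAAAAAf//AAAAAAAAAAAAA///AAAAAAAAAAAAA///AAAAAAAAAAAAB///AAAAAAAAAAAAB///AAAAAAAAAAAAA///AAAAAAAAAAAAAf//AAAAAAAAAAAAAf//AAAAAAAAAAAAAf/8AAAAAAAAAAAAAf/4AAAAAAAAAAAAAf/4AAAEAAAAAAAAAf/4AAAEAAAAAAAAAf/4EAAAAAAAAAAAA//4MAAAAAAAAAAAB//8eAAAAAAAAAAAB////AAAAAAAAAAAD////wAAAAAAAAAAD////4AAAAAAAAAAD////wAEAAAAAAAAB////AAIAAAAAAAAB////Dg4AAAAAAAAB////Bz4AAAAAAAAB////A/4AAAAAAAAB////A/4AAAAAAAAB////h/4AAAAAAAAB////j/wAAAAAAAAB////h/wAAAAAAAAA////g/wAAAAAAAAA////8/wAAAAAAAAAf//+O/wAAAAAAAAAf//8G/wAAAAAAAAAf//4A/wAAAAAAAAAP//8APwAAAAAAAAAP//8ABAAAAAAAAAAP///8AAAAAAAAAAAP///+AAAAAAAAAAAP///+AAAAAAAAAAAP///+AAAAAAAAAAAP///+AAAAAAAAAAADz//+AAAAAAAAAAAAB///AAAAAAAAAAAAAf//AAAAAAAAAAAAAB4fgAAAAAAAAAAAAAAP4AAAAAAAAAAAAAAH8AAAAAAAAAAAAAAD/AAAAAAAAAAAAAAB/gAAAAAAAAAAAAAB/wAAAAAAAAAAAAAB/8AAAAAAAAAAAA4B/8="/>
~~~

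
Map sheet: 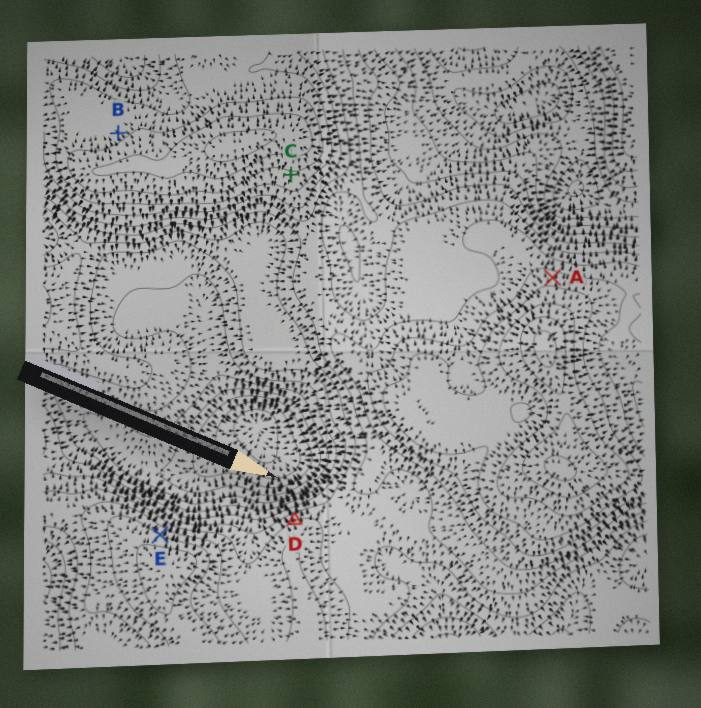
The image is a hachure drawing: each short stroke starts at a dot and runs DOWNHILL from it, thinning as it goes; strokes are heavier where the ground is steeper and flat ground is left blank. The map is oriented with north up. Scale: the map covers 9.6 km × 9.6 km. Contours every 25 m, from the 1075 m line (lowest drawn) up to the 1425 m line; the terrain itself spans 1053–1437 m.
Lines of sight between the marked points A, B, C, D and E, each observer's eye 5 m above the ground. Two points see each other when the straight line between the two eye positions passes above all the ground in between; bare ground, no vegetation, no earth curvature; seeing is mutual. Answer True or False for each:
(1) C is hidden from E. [False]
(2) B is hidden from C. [True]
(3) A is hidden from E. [True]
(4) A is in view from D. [False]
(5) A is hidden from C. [False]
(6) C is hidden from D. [False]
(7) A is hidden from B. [True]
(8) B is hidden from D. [True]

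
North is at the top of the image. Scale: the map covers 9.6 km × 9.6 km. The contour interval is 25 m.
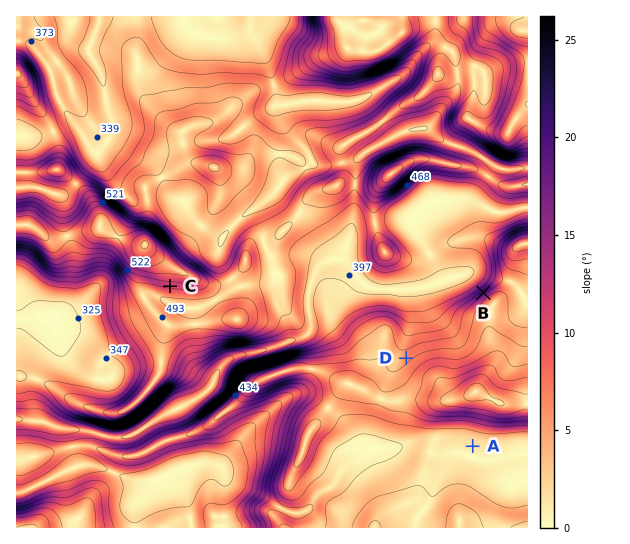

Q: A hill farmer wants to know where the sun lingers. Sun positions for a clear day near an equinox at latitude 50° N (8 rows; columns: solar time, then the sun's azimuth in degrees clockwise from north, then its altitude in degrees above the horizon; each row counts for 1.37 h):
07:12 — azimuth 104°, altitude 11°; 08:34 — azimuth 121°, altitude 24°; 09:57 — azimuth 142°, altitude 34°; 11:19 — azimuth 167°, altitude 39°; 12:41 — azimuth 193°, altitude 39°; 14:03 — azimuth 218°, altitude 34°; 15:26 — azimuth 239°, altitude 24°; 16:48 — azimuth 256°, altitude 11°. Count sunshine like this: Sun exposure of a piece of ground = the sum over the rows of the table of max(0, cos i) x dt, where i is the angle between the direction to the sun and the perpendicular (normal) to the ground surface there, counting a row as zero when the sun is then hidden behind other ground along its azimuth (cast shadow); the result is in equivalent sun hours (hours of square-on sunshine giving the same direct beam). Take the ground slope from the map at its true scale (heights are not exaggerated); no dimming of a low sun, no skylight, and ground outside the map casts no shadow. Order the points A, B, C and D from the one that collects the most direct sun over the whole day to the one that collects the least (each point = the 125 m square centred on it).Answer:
C > A > D > B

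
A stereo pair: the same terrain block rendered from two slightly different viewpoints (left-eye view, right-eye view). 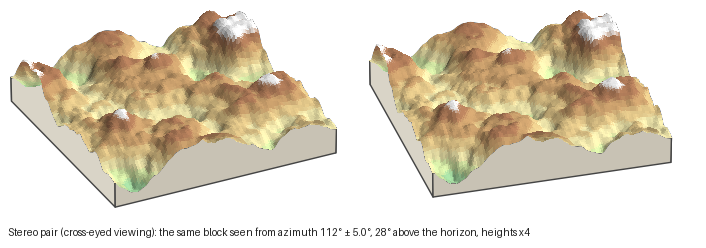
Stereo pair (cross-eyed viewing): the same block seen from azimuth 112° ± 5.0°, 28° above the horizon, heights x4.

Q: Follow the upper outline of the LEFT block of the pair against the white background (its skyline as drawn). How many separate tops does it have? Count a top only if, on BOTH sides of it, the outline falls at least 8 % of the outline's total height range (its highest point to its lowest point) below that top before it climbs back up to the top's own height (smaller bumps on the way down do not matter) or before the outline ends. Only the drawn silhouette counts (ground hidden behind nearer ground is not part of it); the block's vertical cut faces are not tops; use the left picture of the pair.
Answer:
2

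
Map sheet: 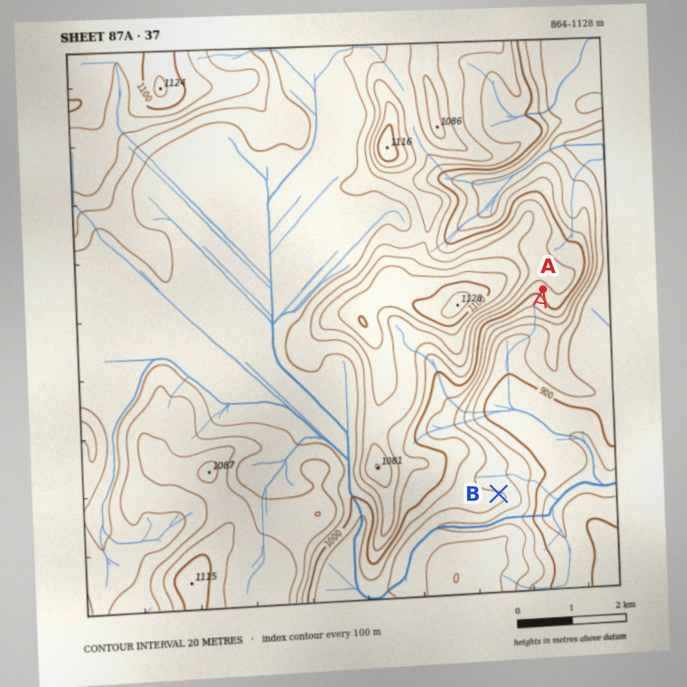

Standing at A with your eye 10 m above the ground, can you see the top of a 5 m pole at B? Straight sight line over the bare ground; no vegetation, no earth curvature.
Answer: yes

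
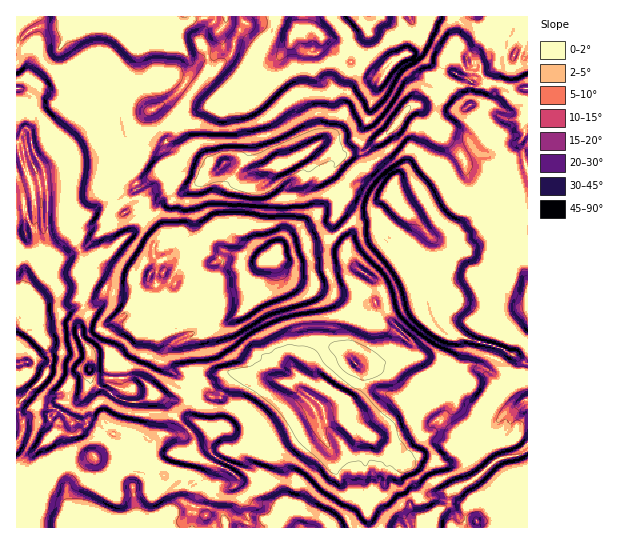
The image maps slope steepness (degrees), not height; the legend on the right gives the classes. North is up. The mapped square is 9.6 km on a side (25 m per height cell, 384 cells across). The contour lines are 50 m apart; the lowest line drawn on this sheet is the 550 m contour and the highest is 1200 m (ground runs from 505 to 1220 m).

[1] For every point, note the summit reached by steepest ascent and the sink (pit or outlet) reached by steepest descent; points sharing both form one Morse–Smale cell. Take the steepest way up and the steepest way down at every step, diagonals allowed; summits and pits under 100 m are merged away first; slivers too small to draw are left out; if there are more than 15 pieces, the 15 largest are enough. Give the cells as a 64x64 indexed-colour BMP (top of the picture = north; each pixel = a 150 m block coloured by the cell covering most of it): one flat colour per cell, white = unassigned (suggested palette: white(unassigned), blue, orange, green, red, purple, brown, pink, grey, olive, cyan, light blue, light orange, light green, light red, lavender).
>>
<image width="64" height="64" href="data:image/bmp;base64,Qk12CAAAAAAAAHYAAAAoAAAAQAAAAEAAAAABAAQAAAAAAAAIAAATCwAAEwsAABAAAAAAAAAA////ALR3HwAOf/8ALKAsACgn1gC9Z5QAS1aMAMJ34wB/f38AIr28AM++FwDox64AeLv/AIrfmACWmP8A1bDFAJmZmZmZmZmZmZmZmZmZmZmVVVVVVVV3d3d+7u7u7u7gmZmZmZmZmZmZmZmZmVVVVVVVVVVVVXd3d3fu7u7u7u6ZmZmZmZmZmZmZmZlVVVVVVVVVVVVVd3d3d37u7u7u7pmZmZmZmZmZmZmVVVVVVVVVVVVVVVV3d3d3d+7u7u7umZmZmZmZmZmZmZVVVVVVVVVVVVVVVXd3d3d37u7u7u4AmZAJmZmZmZmZmVVVVVVVVVVVVVVVd3d3d3d37u7u7gAAAAmZmZmZmZmVVVVVVVVVVVVVVVV3d3d3d3d37u7uAAAAAJmZmZmZlVVVVVVVVVVVVVVVVXd3d3d3d3d+7u4AAAAACZmZmZVVVVFVVVVVVVVVVVVVd3cXd3d3d3fu7gAAAAAAmZmZlVVVERVVVVVVVVVVVVV3cRF3d3d3d3d+AAAAAAAJmZmVVVUREREVVVVVVVVVVXcREXd3d3d3d3cAAAAAAACZmQBVVRERERVVVVVVVVVVERERF3d3d3d3dwAAAAAAAAAAAAALERERFVVVVVVVVREREREREAB3d3d3AAAAAAAAAAAAALsREREVVVVVVVVREREREREQAHd3d3f/AAAAAAAAAAAAuxEREVVVVVVREREREREREREHd3d3d///8AAAAAAAAAu7ERERVVVVVVERERERERERERd3d3d3D////wAAu7uwu7sRERFVVVVVERERERERERERF3d3d3cA////8Au7u7u7uxEREVVVVVEREREREREREREXd3d3dwAP///7u7u7u7uxERERVVURERERERERERERERd3d3zMAAD///u7u7u7uxERERERERERERERERERERERzHd8zMwAAP//+7u7u7uxERERERERERERERERERERERzMzMzMzAAA///7u7u7u7ERERERERERERERERERERHMzMzMzMwiAAD///u7u7u7EREREREREREREREREREREczMzMzMIiIAD///u7u7u7sREREREREREREREREREREczMzMwiIiIgAP//+7u7u7uxEREREREREREREREREREczMwiIiIiIAAP///7u7u7uxEREREREREREREREREREczMwiIiIiIAAN3f//u7u7u7sRREQRERERERERERERERzMwiIiIiIgAN3d3d+7u7u7u7REREREQRERERERERERzMwiIiIiIiAA3d3d3QC7u7u7tEREREREERERERERERHMzCIiIiIiIADd3d3d0AAAC7u7RERERERBEREREREREczMIiIiIiIgAN3d3d3QAAAAu7tEREREREQREREREREczMIiIiIiIgAA3d3d3dAAAAALtERERERERBEREREREczMwiIiIiIiAADd3d3d0AAAAABEREREREREEREREREczMwiIiIiIiIAAN3d3d3QAAAAAEREREREREQREREREczMwiIiIiIiIiIA3d3d3aqqAAAERERERERERBERERERzMzCIiIiIiIiIgDd3d3dqqqgAARERERERERERERBERHMzMIiIiIiIiIiIN3d3d2qqqoAAEREREREREREREREHMzMwiIiIiIiIiIiDd3d2qqqqqAARERERERERERERERMzMzCIiIiIiIiIiIA3d3aqqqqqgRERERERERERERERCIszMwiIiIiIiIiIgDd3dqqqqOqNEREREREREREREREIiIszCIiIiIiIiIiAA3dqqqqMzMzRERERERERERERERCIiLMIiIiIiIiIiIADd2qqqozMzNEREREREREREREREIiIiIiIiIiIiIiIgAAAAqqqjMzMzMzREREREREREREIiIiIiIiIiIiIiIiAAAACqqjMzMzMzREREREREREREQiIiIiIiIiIiIiIiIAAAAKqqMzMzM0RERERGREREREQiIiIiIiIiIiIiIiIgAAAAqqozMzMzRERGZGZmZmREREIiIiIiIiIiIiIiIiAAAACqqjMzMzMzQ2ZmZmZmZmREQiIiIiIiIiIiIiIiIAAACqqqMzMzMzNmZmZmZmZmZkSIiIIiIiIiIiIiIiIgAACqqqozMzMzNmZmZmZmZmZmZoiIiCIiIiIiIiIiIiAACqqqqjMzMzM2ZmZmZmZmZmZmaIiIiCIiIiIiIiIiIAAKqqqjMzMzMzZmZmZmZmZmZmZmiIiIgiIiIiIiIiIAAKqqqjMzMzMzNmZmZmZmZmZmZmaIiIiCIiIiIiIiIiAKqqozMzMzMzMzZmZmZmZmZmZmZoiIiIgiIiIiIiIiIAqqozMzMzMzMzNmZmZmZmZmZmZoiIiIiIgiIiIiIiIgqqqjMzMzMzMzMzZmZmZmZmZmZmiIiIiIiIgiIiIiIiqqqqMzMzMzMzMzM2ZmZmZmZmZmiIiIiIiIiIAAACiIiqqqozMzMzMzMzMzZmZmZmZmZmZoiIgIiIiIAAAIiIiKqqqjMzMzMzMzMzMzZmZmZmZmZmiIAACIiIgAAAiIiIqqqqMzMzMzMzMzMzM2ZmZmZmZmZoAAAAiIiIAAiIiIiqqqozMzMzMzMzMzMzNmZmZmZmZgAAAAAIiIiAiIiIiKqqqjMzMzMzMzMzMzM2ZmZmZmZgAAAAAACIiIiIiIiIOqqqMzMzMzMzMzMzMzNmZmZmZgAAAAAAAIiIiIiIiIgzqqozMzMzMzMzMzMzM2ZmZmYAAAAAAAAACIiIiIiIiDMzMzMzMzMzMzMzMzMzZmZmZgAAAAAAAAAIiIiIiIiI"/>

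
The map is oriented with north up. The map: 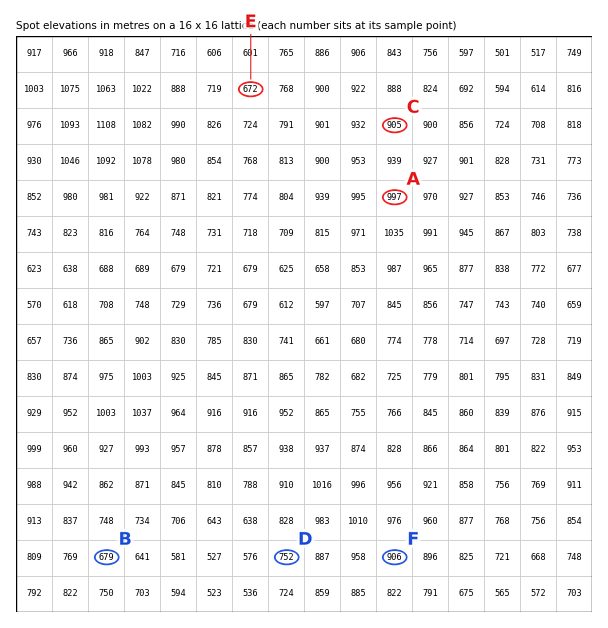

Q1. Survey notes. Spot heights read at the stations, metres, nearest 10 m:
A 1000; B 680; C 900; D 750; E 670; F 910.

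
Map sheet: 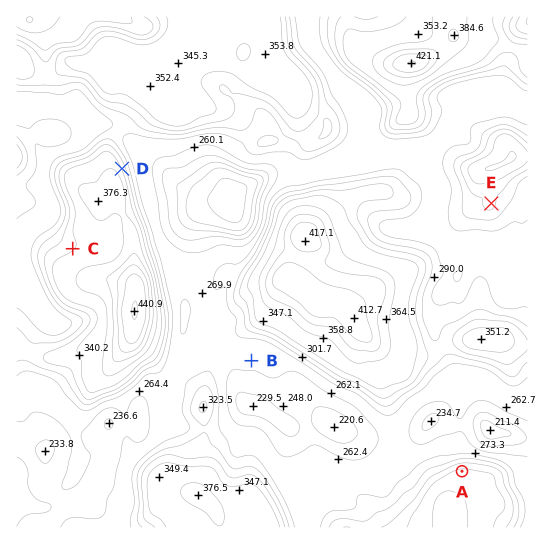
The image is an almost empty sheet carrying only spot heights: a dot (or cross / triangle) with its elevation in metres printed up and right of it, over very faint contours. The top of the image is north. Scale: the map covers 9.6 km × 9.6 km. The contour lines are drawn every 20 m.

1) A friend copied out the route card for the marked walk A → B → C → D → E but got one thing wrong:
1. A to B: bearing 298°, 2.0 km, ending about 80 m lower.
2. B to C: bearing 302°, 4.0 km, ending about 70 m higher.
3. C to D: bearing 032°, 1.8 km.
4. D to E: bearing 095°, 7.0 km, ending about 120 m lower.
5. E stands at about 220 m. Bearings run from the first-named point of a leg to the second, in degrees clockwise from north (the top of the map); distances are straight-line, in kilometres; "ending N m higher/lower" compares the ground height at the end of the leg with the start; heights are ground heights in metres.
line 1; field distance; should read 4.5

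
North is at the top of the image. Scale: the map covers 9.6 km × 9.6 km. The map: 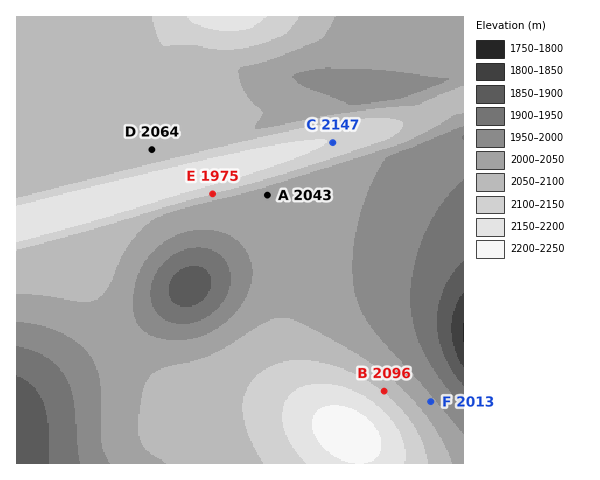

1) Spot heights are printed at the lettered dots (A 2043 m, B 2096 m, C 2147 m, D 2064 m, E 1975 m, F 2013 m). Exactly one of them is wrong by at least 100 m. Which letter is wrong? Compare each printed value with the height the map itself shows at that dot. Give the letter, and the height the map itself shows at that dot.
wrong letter E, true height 2100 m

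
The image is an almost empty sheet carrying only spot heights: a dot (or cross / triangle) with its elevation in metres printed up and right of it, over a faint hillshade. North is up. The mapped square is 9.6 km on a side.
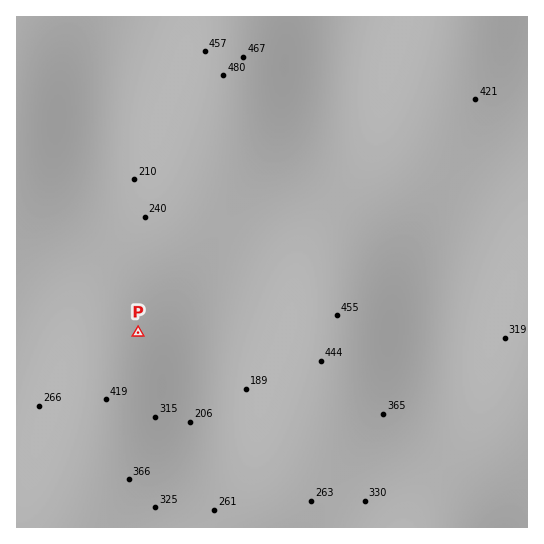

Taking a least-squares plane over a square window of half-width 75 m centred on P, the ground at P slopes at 8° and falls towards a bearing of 75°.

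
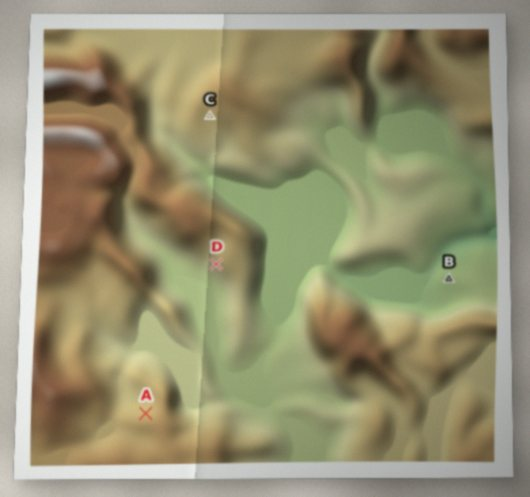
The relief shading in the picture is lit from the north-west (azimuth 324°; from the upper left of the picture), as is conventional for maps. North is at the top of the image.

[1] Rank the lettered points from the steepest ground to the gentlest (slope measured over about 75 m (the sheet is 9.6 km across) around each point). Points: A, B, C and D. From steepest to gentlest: D A C B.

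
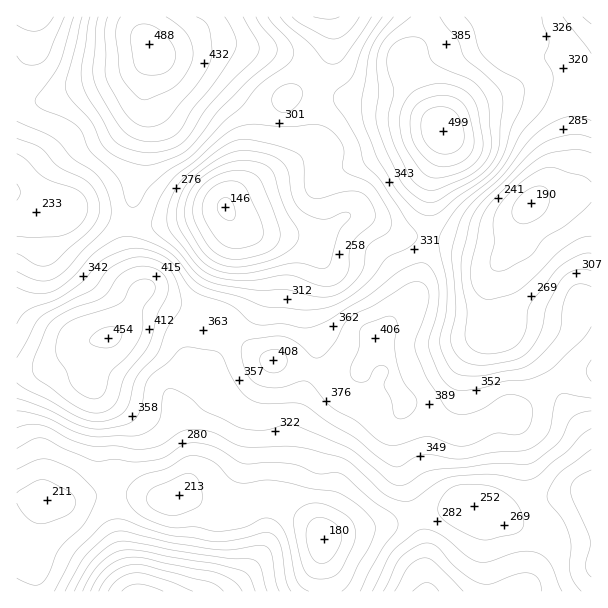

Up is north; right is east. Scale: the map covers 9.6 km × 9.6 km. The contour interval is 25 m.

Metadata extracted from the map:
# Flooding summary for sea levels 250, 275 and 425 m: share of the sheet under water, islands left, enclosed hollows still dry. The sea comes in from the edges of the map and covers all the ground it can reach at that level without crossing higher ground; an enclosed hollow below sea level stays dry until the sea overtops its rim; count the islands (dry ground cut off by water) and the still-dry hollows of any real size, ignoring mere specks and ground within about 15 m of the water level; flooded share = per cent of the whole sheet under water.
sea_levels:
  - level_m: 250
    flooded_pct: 12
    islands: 0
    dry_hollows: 1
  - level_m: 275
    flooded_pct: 20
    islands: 0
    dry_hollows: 2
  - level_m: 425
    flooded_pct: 93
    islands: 2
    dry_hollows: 0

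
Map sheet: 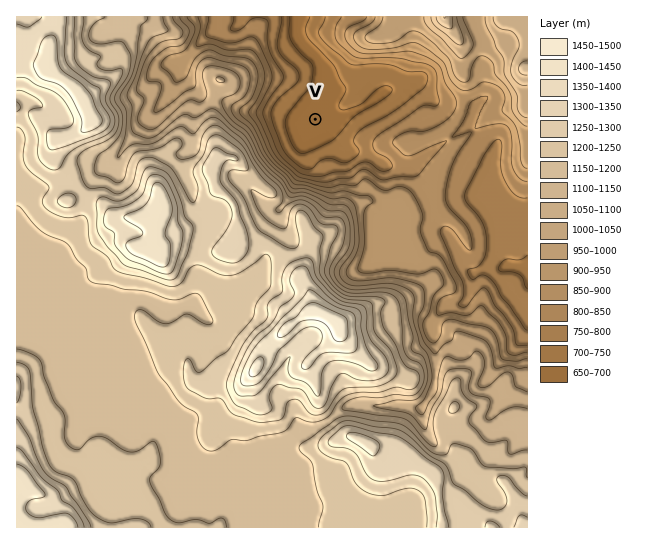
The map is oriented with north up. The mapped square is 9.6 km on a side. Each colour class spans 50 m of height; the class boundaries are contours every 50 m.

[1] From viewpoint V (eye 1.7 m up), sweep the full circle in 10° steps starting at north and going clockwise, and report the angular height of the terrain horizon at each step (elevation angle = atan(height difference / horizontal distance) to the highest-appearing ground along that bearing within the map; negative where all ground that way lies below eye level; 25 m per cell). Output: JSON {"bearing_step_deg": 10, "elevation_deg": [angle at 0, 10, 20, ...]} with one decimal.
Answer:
{"bearing_step_deg": 10, "elevation_deg": [1.8, 3.3, 5.7, 8.1, 8.0, 8.0, 7.1, 5.9, 5.4, 4.3, 5.6, 5.9, 4.6, 6.1, 8.2, 9.0, 11.7, 14.2, 15.6, 17.9, 15.4, 18.6, 19.0, 19.6, 20.7, 19.8, 17.5, 14.3, 11.4, 13.1, 12.4, 10.4, 6.7, 5.5, 3.8, 1.7]}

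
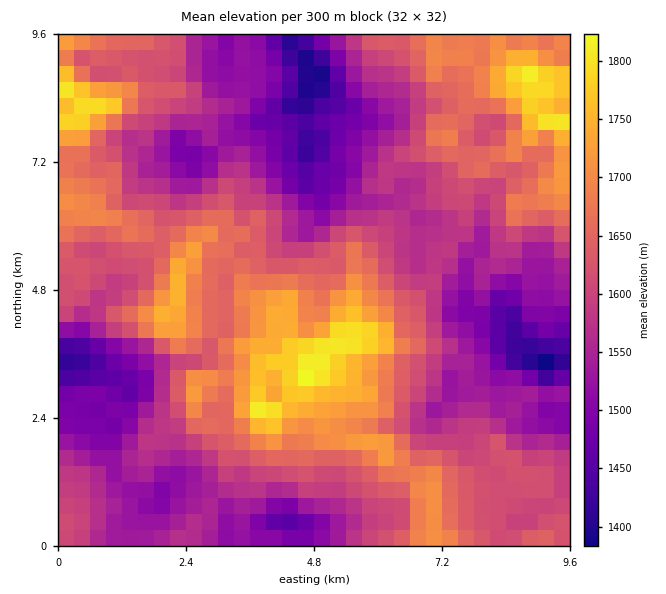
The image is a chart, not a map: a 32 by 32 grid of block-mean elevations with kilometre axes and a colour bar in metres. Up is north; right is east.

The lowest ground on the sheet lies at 1365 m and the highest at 1840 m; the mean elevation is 1605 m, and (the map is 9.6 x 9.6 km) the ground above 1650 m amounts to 27.1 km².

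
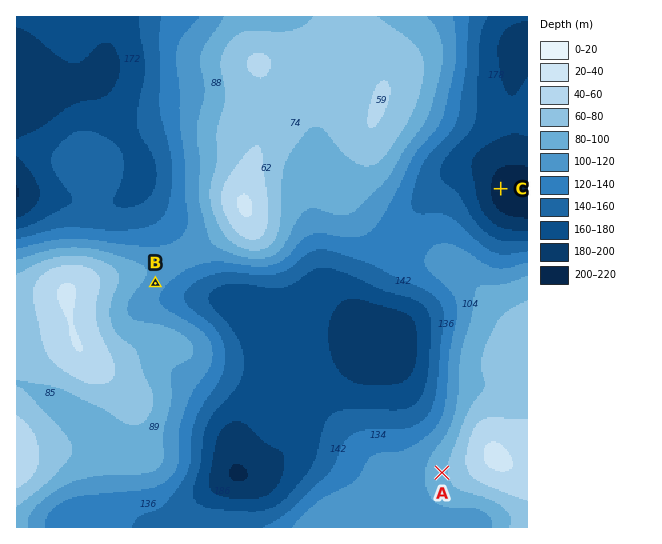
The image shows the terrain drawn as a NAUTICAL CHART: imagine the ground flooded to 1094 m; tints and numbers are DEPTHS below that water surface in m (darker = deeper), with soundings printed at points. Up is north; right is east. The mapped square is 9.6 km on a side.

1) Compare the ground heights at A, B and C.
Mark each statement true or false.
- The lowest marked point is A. false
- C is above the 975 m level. false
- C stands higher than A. false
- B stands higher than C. true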